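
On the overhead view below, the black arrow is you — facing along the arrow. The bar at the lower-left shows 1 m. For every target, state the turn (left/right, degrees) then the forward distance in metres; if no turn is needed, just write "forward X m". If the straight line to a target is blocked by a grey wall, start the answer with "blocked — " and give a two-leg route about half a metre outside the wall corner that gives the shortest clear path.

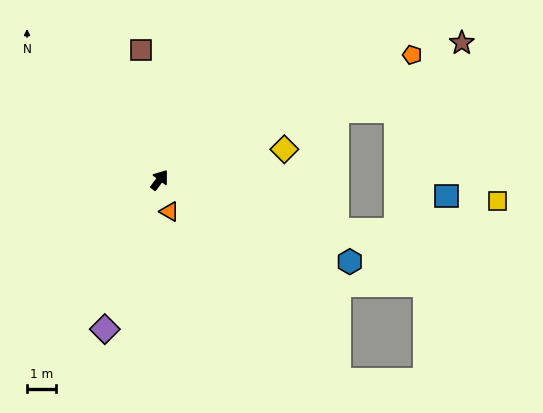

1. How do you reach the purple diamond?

turn right 163°, forward 5.5 m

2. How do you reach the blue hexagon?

turn right 77°, forward 7.1 m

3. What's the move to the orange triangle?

turn right 126°, forward 1.1 m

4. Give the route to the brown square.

turn left 45°, forward 4.5 m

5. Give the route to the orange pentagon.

turn right 27°, forward 9.7 m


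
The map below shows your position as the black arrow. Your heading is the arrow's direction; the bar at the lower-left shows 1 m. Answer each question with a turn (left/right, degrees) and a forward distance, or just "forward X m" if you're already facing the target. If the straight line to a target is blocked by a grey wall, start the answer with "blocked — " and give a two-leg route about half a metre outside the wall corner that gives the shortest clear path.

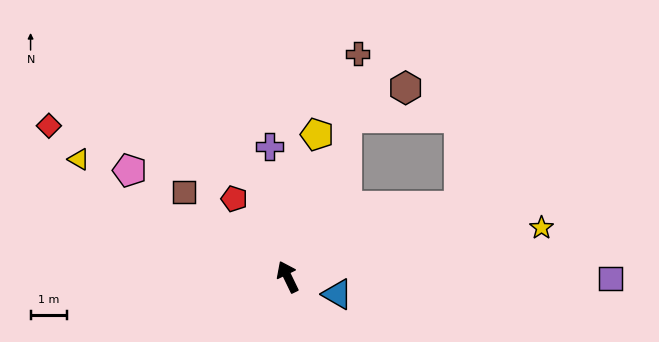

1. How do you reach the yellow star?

turn right 105°, forward 7.1 m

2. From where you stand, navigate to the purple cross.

turn right 18°, forward 3.6 m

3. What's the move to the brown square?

turn left 25°, forward 3.7 m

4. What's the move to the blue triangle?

turn right 135°, forward 1.5 m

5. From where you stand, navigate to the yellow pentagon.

turn right 38°, forward 4.0 m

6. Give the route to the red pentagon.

turn left 9°, forward 2.6 m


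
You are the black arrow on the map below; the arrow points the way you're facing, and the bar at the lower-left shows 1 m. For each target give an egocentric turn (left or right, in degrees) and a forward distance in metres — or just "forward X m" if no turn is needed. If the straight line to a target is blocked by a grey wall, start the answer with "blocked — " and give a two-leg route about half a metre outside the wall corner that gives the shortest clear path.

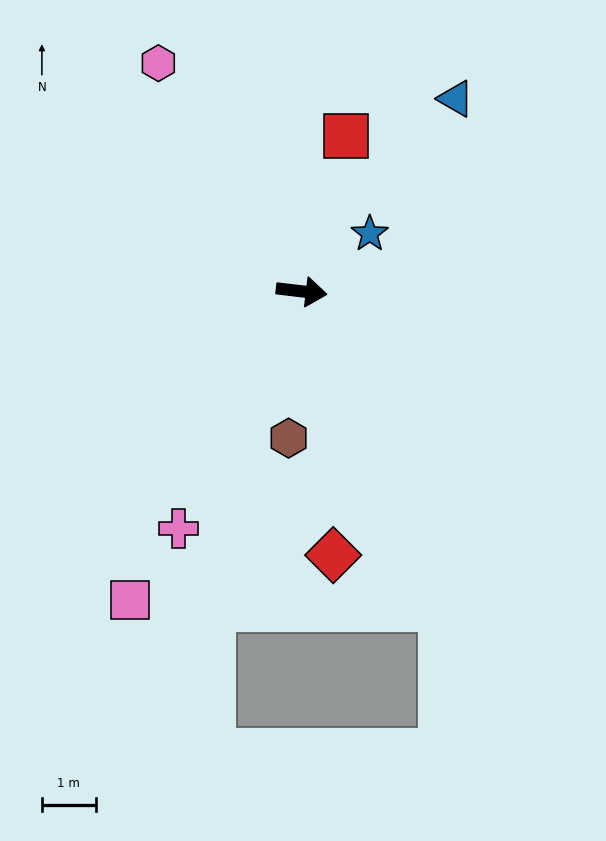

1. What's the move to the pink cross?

turn right 111°, forward 4.9 m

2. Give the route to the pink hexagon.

turn left 129°, forward 5.0 m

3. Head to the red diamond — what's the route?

turn right 76°, forward 4.9 m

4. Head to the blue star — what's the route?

turn left 47°, forward 1.7 m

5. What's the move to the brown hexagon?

turn right 88°, forward 2.7 m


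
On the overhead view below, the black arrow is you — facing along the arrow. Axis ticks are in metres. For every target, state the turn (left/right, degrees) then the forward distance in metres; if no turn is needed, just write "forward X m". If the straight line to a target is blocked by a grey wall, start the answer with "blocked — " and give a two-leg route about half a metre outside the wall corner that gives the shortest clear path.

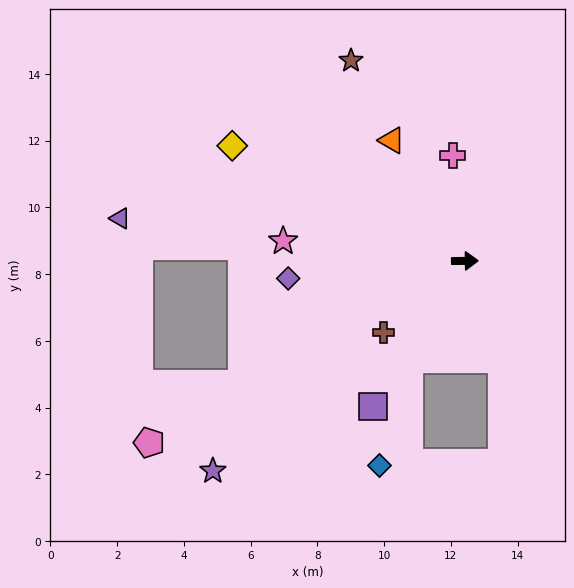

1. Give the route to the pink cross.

turn left 96°, forward 3.2 m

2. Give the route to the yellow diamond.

turn left 153°, forward 7.8 m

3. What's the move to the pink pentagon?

turn right 151°, forward 10.9 m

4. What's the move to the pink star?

turn left 173°, forward 5.5 m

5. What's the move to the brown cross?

turn right 139°, forward 3.2 m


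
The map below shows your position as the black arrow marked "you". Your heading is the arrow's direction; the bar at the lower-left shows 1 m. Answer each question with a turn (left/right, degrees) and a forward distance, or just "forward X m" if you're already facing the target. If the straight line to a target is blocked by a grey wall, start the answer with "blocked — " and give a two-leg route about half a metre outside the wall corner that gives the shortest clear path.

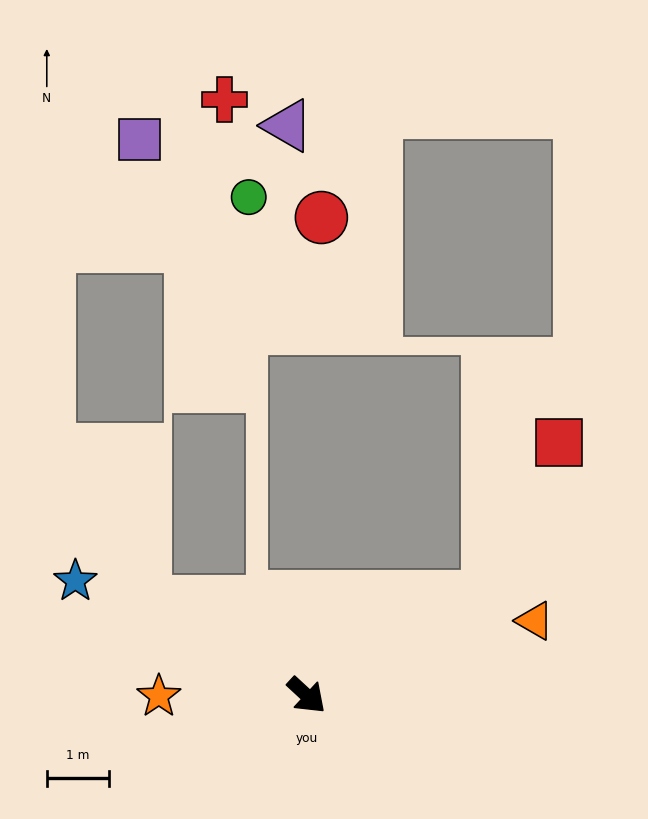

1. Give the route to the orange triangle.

turn left 61°, forward 3.9 m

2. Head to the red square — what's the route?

blocked — turn left 71°, forward 3.3 m, then turn left 37°, forward 2.7 m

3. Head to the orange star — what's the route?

turn right 137°, forward 2.4 m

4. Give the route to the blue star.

turn right 164°, forward 4.2 m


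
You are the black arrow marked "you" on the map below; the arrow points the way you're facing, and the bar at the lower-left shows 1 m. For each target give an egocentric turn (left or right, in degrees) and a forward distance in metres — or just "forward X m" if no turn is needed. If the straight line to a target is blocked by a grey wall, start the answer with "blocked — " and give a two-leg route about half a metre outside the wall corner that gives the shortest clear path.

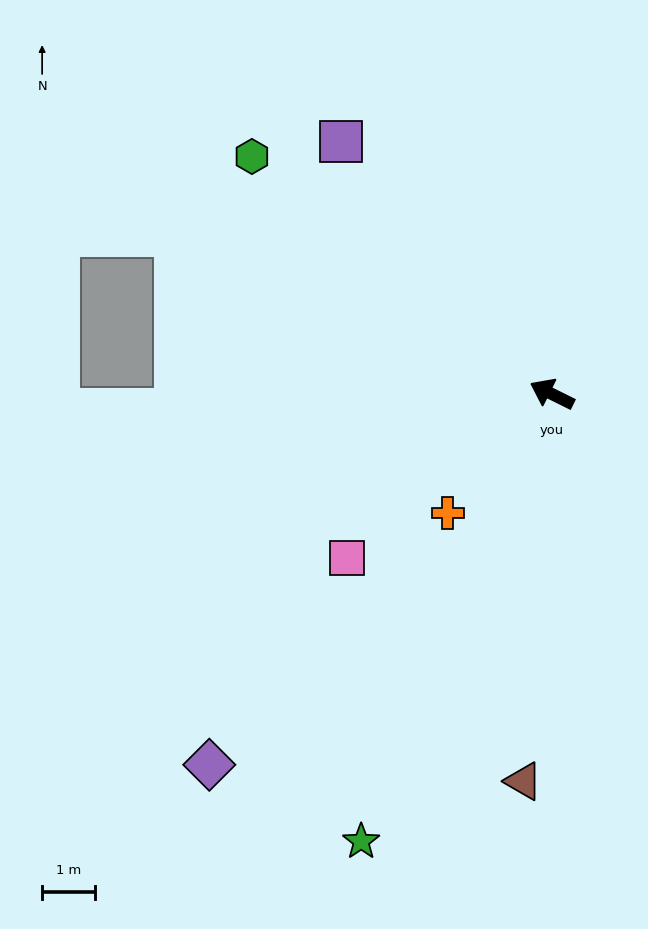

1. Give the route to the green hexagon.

turn right 12°, forward 7.2 m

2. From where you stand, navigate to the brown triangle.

turn left 112°, forward 7.3 m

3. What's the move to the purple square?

turn right 24°, forward 6.2 m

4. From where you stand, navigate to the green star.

turn left 93°, forward 9.2 m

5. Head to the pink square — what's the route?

turn left 65°, forward 5.0 m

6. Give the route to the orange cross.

turn left 75°, forward 3.0 m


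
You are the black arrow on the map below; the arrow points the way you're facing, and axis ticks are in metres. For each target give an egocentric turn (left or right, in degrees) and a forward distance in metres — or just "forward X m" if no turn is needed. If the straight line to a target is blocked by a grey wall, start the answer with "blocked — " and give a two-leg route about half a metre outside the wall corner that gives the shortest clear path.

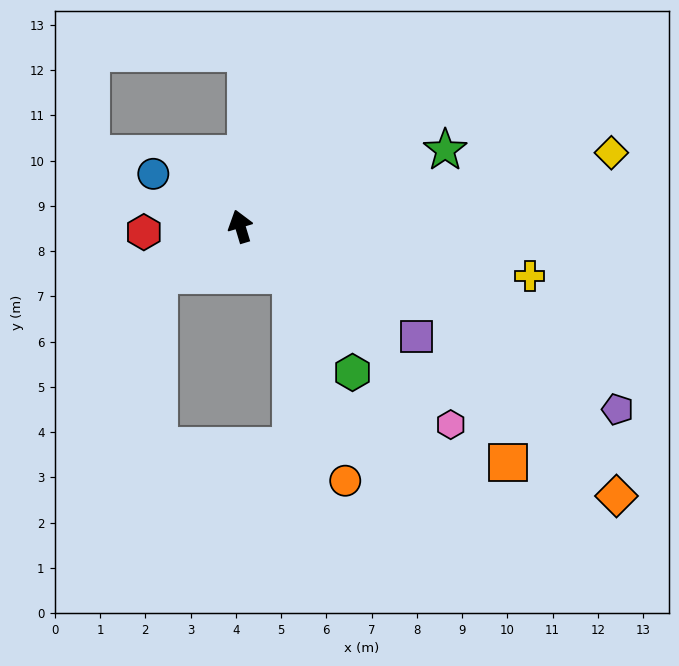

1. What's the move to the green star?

turn right 86°, forward 4.8 m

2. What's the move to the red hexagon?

turn left 77°, forward 2.1 m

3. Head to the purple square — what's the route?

turn right 139°, forward 4.6 m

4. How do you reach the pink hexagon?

turn right 150°, forward 6.4 m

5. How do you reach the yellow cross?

turn right 116°, forward 6.5 m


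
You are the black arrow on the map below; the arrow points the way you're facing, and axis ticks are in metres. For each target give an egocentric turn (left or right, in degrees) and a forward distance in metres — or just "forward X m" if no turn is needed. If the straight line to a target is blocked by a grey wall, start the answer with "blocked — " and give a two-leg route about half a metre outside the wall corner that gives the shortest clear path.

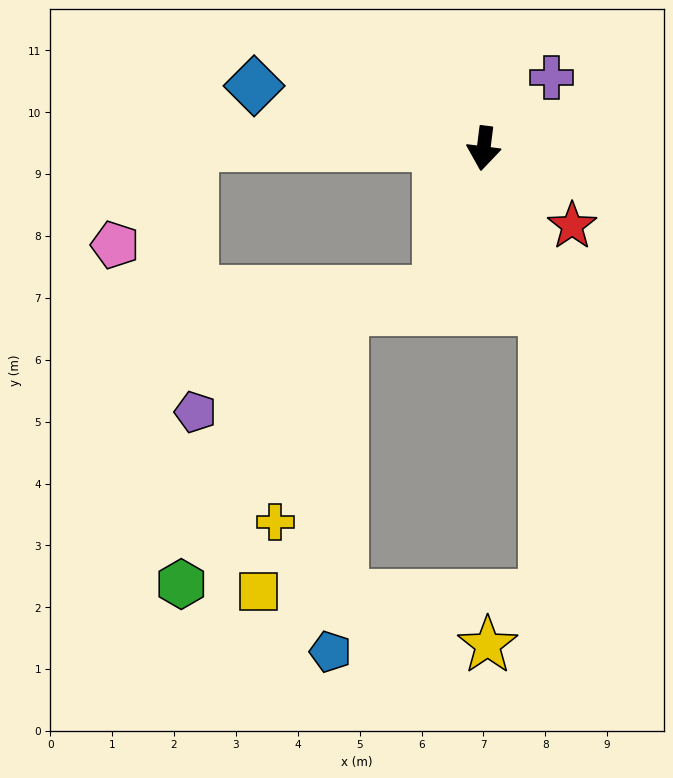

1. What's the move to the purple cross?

turn left 143°, forward 1.6 m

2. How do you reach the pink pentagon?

blocked — turn right 83°, forward 4.7 m, then turn left 53°, forward 2.0 m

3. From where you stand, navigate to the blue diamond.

turn right 98°, forward 3.8 m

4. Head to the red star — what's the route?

turn left 56°, forward 1.9 m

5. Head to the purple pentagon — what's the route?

blocked — turn right 83°, forward 4.7 m, then turn left 91°, forward 4.3 m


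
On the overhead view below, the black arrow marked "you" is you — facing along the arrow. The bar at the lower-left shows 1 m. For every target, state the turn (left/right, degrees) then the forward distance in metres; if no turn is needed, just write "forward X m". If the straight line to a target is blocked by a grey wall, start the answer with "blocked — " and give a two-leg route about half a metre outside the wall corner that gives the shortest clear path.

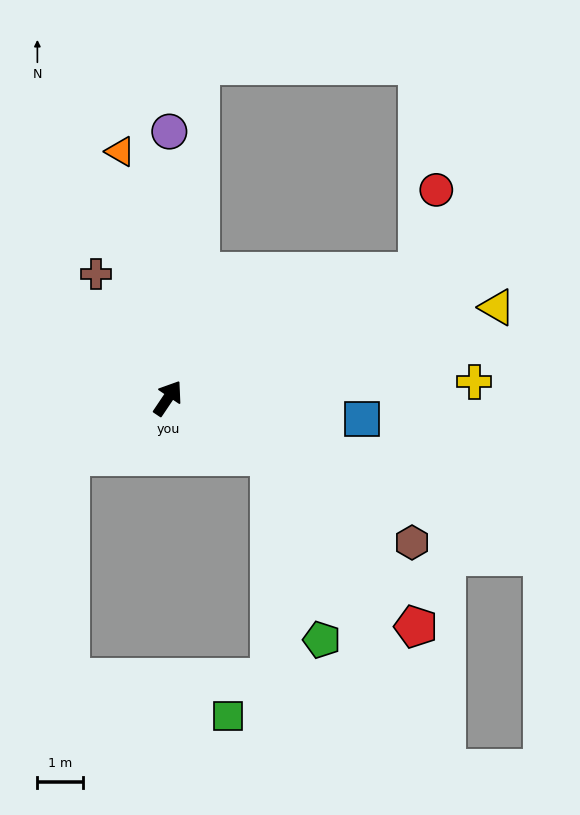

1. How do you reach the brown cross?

turn left 64°, forward 3.2 m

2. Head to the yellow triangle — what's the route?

turn right 41°, forward 7.5 m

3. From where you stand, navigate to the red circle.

blocked — turn right 29°, forward 6.2 m, then turn left 50°, forward 1.8 m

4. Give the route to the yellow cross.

turn right 53°, forward 6.8 m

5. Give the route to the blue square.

turn right 62°, forward 4.3 m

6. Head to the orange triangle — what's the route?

turn left 45°, forward 5.5 m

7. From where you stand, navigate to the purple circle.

turn left 34°, forward 5.9 m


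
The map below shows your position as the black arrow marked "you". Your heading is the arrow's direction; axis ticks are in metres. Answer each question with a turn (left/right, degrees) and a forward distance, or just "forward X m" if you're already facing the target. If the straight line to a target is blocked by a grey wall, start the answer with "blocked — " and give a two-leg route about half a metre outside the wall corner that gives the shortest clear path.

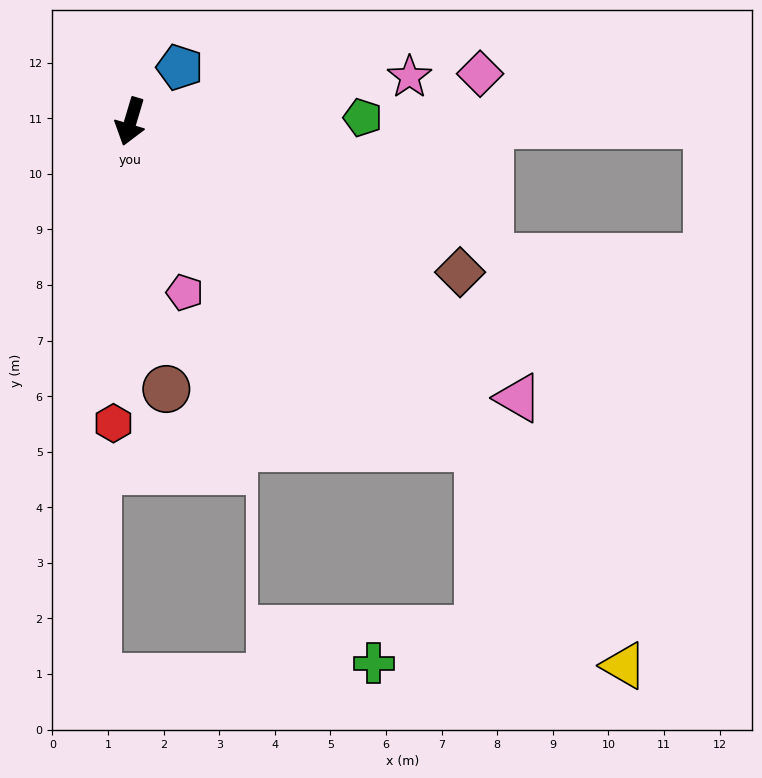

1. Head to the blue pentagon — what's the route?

turn left 154°, forward 1.3 m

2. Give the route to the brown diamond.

turn left 82°, forward 6.5 m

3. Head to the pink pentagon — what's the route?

turn left 34°, forward 3.2 m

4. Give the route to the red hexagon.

turn left 13°, forward 5.4 m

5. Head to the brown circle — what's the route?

turn left 24°, forward 4.9 m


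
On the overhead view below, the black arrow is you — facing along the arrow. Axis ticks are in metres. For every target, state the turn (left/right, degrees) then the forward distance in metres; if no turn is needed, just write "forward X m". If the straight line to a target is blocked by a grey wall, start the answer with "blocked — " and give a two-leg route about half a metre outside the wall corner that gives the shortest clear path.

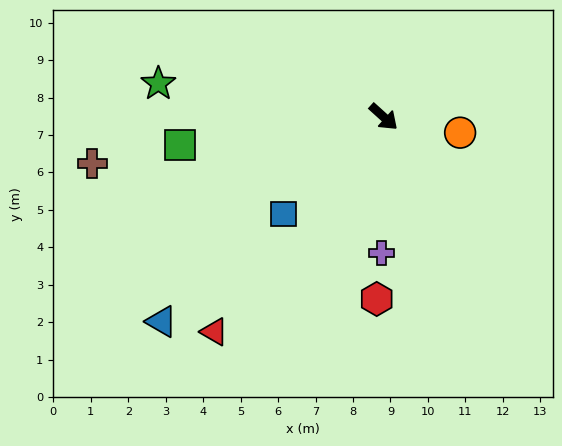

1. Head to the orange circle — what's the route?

turn left 30°, forward 2.1 m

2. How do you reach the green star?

turn right 146°, forward 6.1 m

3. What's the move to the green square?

turn right 130°, forward 5.5 m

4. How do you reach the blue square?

turn right 94°, forward 3.7 m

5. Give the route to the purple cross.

turn right 49°, forward 3.6 m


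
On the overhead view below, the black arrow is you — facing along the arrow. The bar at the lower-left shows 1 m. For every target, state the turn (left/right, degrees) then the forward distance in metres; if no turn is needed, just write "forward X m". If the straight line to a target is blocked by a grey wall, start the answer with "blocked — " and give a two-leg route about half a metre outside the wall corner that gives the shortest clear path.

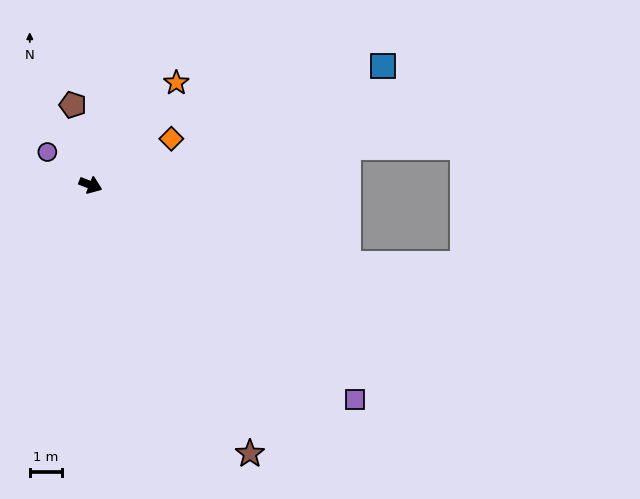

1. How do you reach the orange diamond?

turn left 51°, forward 2.9 m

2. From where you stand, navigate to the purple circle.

turn left 164°, forward 1.7 m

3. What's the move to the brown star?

turn right 38°, forward 9.8 m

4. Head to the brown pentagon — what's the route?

turn left 124°, forward 2.6 m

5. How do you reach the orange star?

turn left 71°, forward 4.2 m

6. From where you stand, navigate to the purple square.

turn right 18°, forward 10.6 m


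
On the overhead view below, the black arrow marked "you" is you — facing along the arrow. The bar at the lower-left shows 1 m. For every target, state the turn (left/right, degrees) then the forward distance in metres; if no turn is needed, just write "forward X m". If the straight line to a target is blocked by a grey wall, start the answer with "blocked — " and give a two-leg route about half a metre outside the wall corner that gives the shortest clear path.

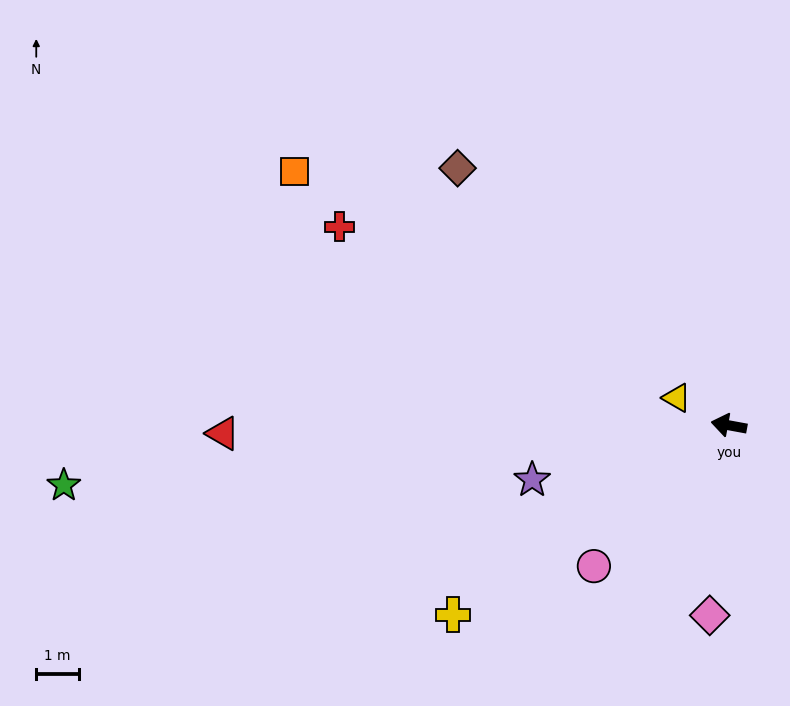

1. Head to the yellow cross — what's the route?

turn left 45°, forward 7.9 m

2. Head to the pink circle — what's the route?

turn left 57°, forward 4.6 m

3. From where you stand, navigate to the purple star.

turn left 26°, forward 4.8 m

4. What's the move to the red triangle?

turn left 11°, forward 12.0 m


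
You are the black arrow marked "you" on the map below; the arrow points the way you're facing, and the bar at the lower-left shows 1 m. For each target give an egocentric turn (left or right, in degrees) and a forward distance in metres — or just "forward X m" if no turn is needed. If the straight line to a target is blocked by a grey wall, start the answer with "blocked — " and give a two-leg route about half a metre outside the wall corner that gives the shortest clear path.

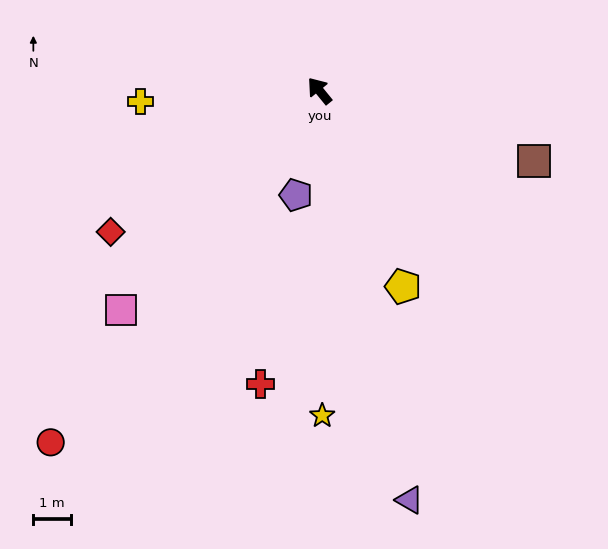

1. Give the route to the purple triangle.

turn left 153°, forward 11.1 m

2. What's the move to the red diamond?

turn left 85°, forward 6.7 m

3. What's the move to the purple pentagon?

turn left 128°, forward 2.8 m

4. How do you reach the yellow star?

turn left 141°, forward 8.6 m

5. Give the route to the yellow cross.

turn left 54°, forward 4.7 m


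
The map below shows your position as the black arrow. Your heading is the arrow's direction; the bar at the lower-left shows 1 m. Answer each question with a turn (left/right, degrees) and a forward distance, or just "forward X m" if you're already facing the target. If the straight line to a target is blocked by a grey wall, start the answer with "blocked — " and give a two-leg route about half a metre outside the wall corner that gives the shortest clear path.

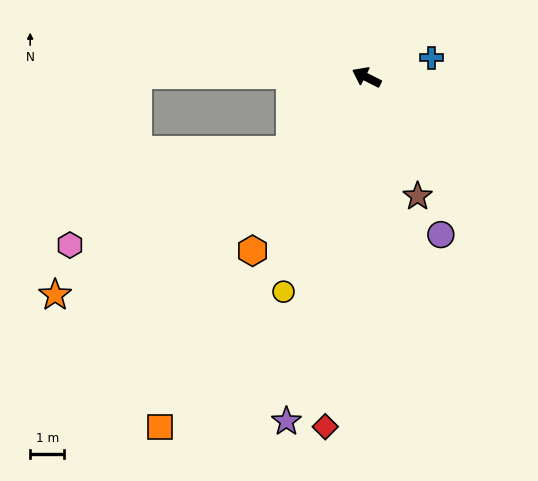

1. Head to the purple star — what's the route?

turn left 104°, forward 10.3 m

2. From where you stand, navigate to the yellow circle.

turn left 96°, forward 6.7 m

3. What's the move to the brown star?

turn left 140°, forward 3.8 m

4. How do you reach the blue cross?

turn right 136°, forward 2.0 m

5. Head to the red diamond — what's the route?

turn left 110°, forward 10.3 m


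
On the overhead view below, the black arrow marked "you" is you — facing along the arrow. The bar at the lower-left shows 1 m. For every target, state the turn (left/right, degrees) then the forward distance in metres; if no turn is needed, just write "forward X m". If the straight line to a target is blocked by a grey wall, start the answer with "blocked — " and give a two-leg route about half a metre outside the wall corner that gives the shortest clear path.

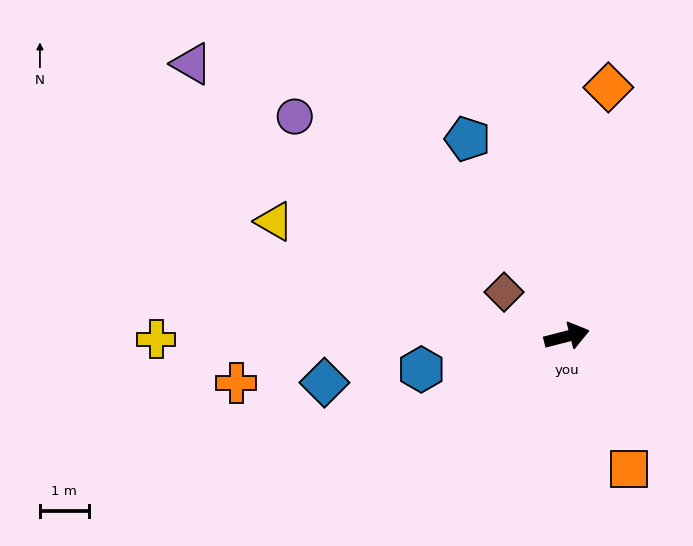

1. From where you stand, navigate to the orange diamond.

turn left 66°, forward 5.2 m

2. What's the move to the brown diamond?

turn left 130°, forward 1.6 m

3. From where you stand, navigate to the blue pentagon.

turn left 102°, forward 4.5 m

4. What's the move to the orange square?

turn right 79°, forward 3.0 m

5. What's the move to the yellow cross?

turn left 166°, forward 8.4 m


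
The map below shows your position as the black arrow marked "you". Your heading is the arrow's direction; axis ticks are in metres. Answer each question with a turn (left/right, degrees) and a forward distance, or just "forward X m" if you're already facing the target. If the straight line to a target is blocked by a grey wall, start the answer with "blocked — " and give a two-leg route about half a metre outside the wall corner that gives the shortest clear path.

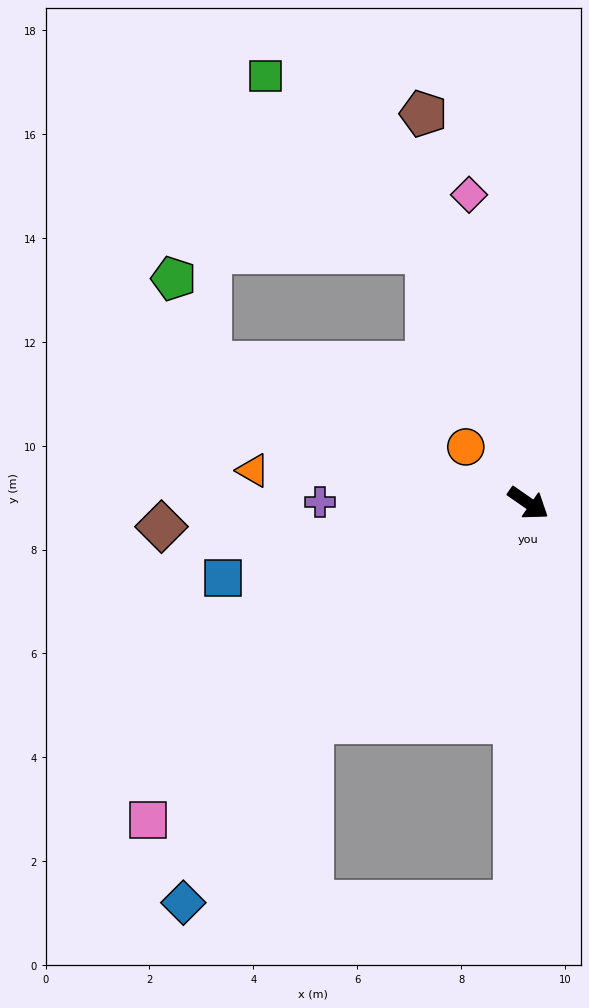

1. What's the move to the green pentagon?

blocked — turn right 169°, forward 6.7 m, then turn right 43°, forward 1.8 m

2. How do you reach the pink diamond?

turn left 136°, forward 6.0 m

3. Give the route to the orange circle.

turn left 173°, forward 1.6 m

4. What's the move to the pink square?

turn right 105°, forward 9.5 m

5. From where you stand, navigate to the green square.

blocked — turn left 147°, forward 5.2 m, then turn left 20°, forward 4.6 m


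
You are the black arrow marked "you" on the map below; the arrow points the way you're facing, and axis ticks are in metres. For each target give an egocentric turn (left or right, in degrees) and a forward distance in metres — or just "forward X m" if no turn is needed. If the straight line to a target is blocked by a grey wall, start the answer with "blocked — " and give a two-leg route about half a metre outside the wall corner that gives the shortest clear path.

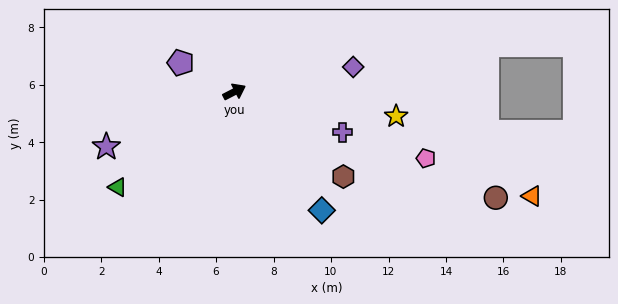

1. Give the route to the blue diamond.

turn right 81°, forward 5.1 m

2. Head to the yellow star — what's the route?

turn right 36°, forward 5.7 m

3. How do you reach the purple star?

turn left 176°, forward 4.9 m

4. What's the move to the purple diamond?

turn right 15°, forward 4.2 m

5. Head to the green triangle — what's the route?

turn right 168°, forward 5.2 m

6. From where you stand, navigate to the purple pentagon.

turn left 124°, forward 2.1 m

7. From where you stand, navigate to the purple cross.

turn right 48°, forward 4.0 m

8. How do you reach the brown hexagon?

turn right 65°, forward 4.8 m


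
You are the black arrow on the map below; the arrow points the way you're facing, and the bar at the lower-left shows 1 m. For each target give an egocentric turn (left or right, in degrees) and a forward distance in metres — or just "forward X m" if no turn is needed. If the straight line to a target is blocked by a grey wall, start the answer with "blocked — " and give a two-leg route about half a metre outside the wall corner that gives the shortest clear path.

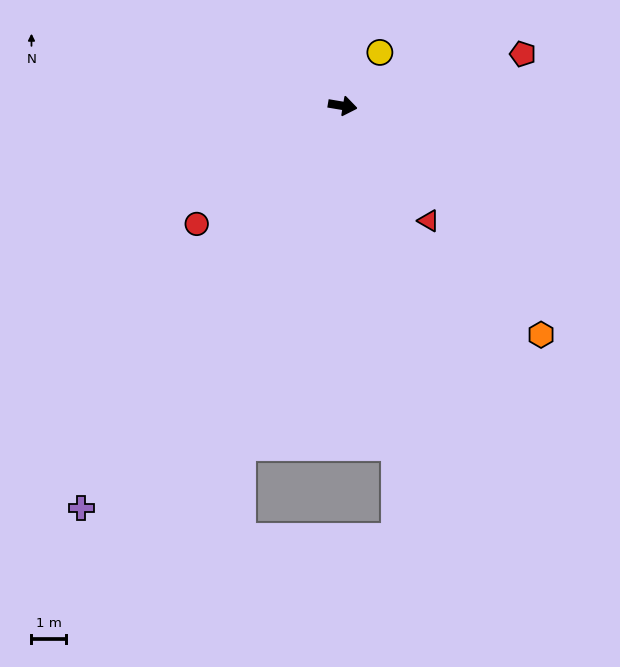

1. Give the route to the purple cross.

turn right 113°, forward 13.8 m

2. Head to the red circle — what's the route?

turn right 131°, forward 5.4 m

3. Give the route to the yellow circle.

turn left 65°, forward 1.9 m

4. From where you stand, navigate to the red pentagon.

turn left 26°, forward 5.4 m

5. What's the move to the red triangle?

turn right 44°, forward 4.1 m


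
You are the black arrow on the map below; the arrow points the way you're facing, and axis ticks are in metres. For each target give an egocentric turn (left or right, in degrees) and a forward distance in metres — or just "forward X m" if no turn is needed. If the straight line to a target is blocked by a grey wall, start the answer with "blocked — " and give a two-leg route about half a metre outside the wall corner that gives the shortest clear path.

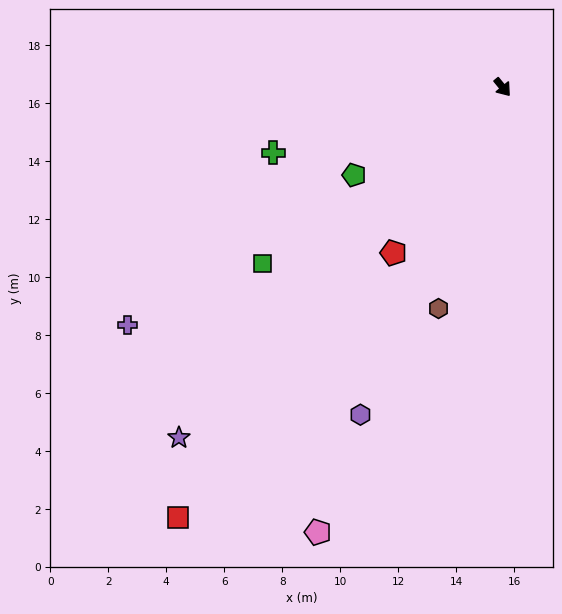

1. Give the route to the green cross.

turn right 113°, forward 8.2 m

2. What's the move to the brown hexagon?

turn right 55°, forward 7.9 m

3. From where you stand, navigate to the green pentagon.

turn right 99°, forward 6.0 m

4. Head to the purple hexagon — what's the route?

turn right 63°, forward 12.3 m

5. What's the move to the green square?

turn right 93°, forward 10.3 m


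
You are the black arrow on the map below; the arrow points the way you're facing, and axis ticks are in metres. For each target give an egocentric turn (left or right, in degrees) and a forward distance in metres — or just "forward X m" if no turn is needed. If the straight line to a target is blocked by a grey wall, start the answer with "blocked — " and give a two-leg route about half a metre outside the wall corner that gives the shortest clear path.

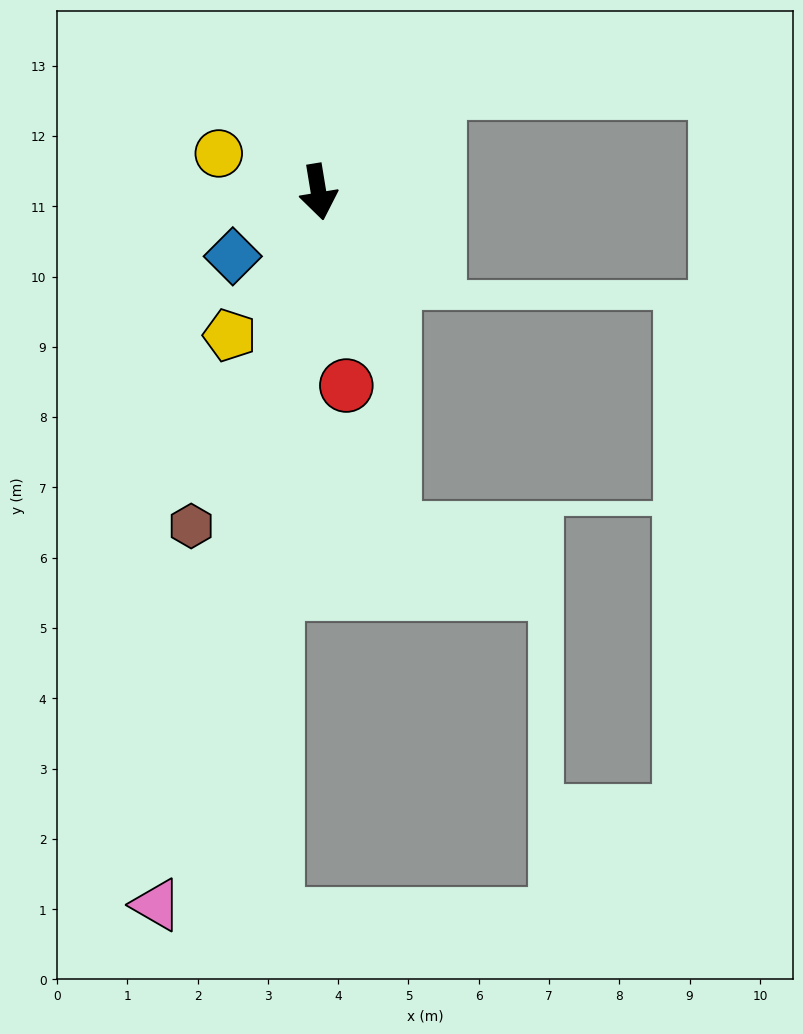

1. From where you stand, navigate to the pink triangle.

turn right 22°, forward 10.4 m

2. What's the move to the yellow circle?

turn right 120°, forward 1.5 m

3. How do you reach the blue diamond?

turn right 62°, forward 1.5 m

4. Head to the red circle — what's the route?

forward 2.8 m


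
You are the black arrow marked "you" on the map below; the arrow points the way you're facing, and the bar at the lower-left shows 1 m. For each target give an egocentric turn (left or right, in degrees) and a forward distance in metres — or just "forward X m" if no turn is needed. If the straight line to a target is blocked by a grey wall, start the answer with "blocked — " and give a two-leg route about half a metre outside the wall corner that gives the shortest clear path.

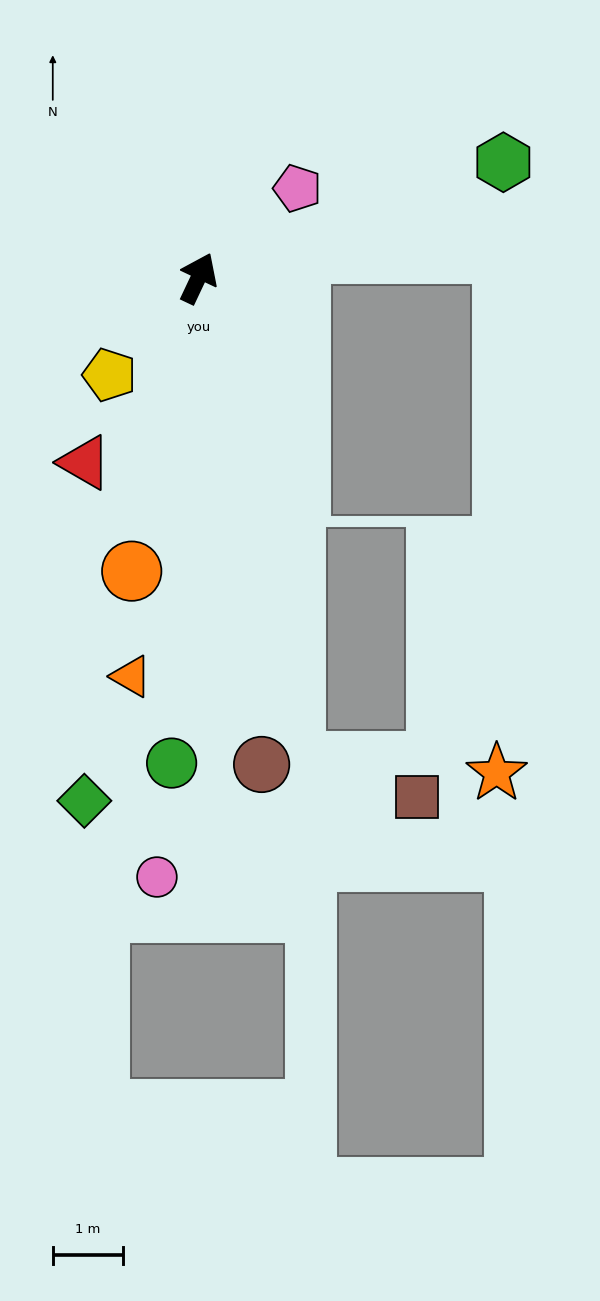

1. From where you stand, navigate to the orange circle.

turn right 168°, forward 4.3 m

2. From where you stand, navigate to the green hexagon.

turn right 44°, forward 4.6 m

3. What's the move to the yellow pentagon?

turn left 163°, forward 1.9 m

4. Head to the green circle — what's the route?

turn right 158°, forward 6.9 m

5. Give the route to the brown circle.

turn right 147°, forward 7.0 m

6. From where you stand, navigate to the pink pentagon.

turn right 23°, forward 1.9 m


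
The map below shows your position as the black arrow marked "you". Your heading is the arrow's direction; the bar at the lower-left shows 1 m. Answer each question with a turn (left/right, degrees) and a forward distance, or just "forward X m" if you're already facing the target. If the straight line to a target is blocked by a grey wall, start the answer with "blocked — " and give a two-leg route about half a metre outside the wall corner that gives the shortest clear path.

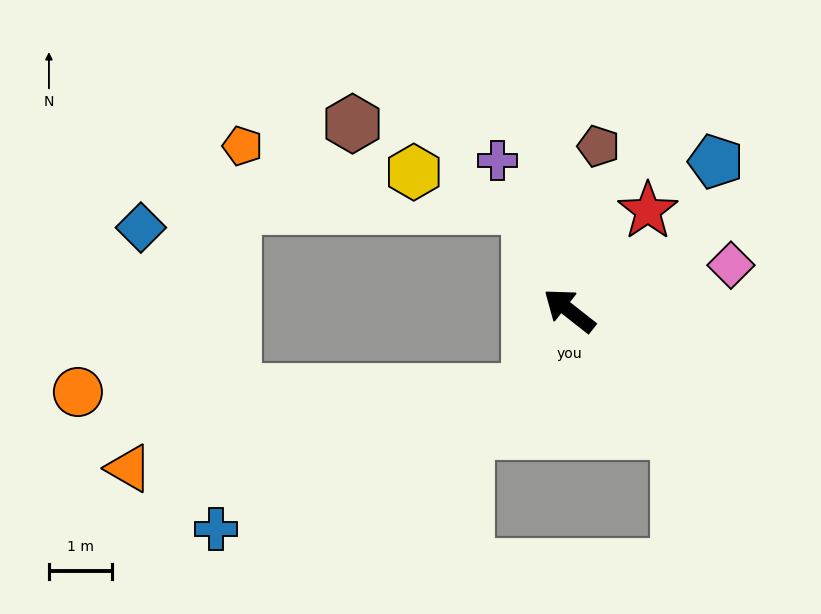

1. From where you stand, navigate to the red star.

turn right 90°, forward 2.0 m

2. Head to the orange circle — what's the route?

blocked — turn left 101°, forward 1.4 m, then turn right 63°, forward 7.2 m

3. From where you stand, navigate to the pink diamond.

turn right 126°, forward 2.7 m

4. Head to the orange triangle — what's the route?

blocked — turn left 101°, forward 1.4 m, then turn right 52°, forward 6.5 m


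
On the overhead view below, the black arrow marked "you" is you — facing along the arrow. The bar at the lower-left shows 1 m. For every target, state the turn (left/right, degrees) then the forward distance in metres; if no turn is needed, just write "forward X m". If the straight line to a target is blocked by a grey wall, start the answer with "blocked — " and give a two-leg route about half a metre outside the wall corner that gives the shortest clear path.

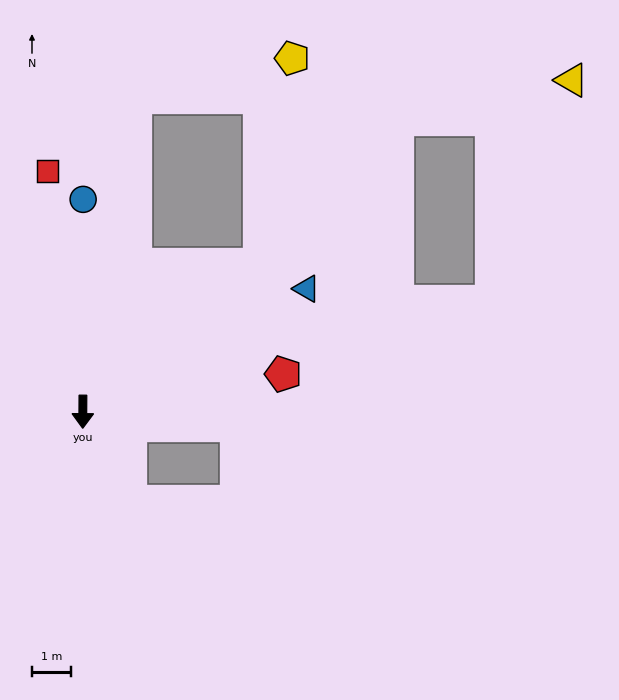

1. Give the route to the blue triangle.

turn left 119°, forward 6.6 m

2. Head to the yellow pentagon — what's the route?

blocked — turn left 130°, forward 6.0 m, then turn left 41°, forward 5.4 m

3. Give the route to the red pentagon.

turn left 101°, forward 5.3 m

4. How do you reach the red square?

turn right 171°, forward 6.3 m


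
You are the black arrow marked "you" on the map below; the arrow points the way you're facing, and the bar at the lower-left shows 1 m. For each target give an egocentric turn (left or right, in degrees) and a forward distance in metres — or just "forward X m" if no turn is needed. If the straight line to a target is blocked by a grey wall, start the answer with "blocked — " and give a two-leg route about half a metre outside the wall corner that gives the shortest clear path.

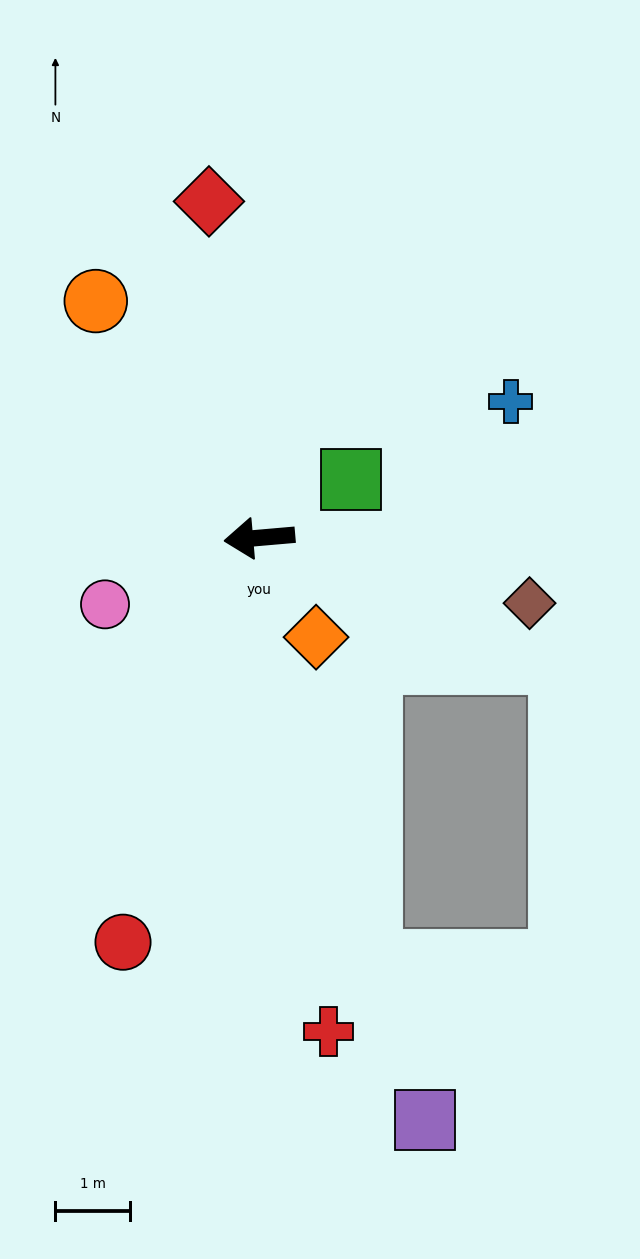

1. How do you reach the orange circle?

turn right 60°, forward 3.9 m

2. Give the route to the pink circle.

turn left 18°, forward 2.3 m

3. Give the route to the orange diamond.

turn left 115°, forward 1.5 m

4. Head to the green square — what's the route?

turn right 152°, forward 1.5 m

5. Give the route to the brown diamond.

turn left 161°, forward 3.7 m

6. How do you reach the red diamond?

turn right 86°, forward 4.6 m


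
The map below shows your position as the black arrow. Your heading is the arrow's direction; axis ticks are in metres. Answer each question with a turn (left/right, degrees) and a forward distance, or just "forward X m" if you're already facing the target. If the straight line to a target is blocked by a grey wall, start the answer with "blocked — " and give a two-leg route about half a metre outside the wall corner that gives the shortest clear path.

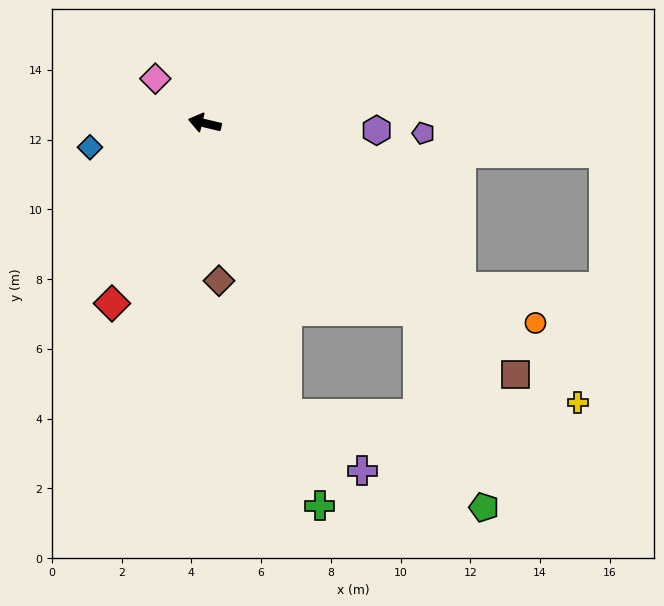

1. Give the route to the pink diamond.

turn right 29°, forward 1.9 m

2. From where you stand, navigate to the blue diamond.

turn left 25°, forward 3.4 m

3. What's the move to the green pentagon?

blocked — turn left 152°, forward 8.1 m, then turn right 30°, forward 5.9 m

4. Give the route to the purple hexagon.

turn right 169°, forward 4.9 m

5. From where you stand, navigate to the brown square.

turn left 154°, forward 11.5 m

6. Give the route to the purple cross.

blocked — turn left 119°, forward 8.7 m, then turn left 37°, forward 2.7 m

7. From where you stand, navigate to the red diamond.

turn left 76°, forward 5.8 m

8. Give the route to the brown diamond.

turn left 109°, forward 4.5 m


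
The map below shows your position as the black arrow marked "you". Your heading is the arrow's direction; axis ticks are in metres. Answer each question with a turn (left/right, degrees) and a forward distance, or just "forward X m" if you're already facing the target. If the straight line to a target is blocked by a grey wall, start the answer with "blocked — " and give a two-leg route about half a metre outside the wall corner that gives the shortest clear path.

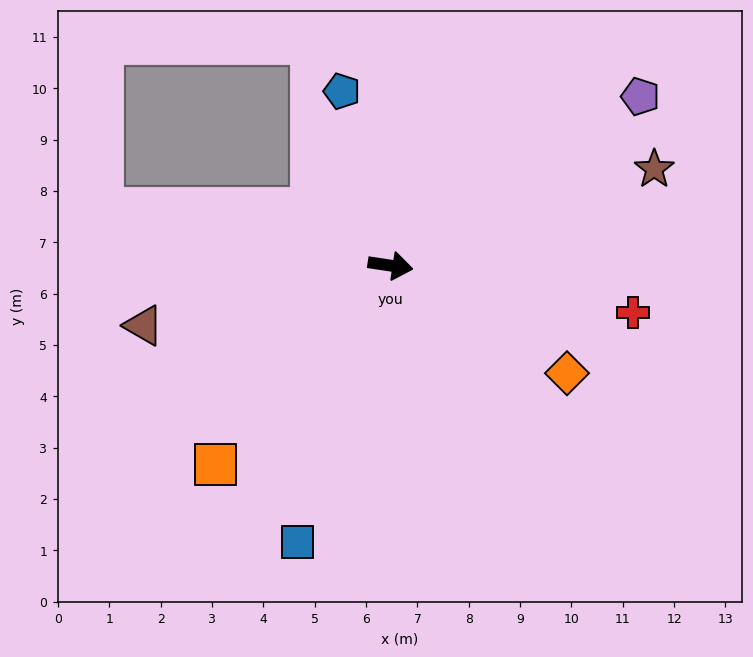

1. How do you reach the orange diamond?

turn right 23°, forward 4.0 m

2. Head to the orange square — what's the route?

turn right 123°, forward 5.2 m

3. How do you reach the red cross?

turn right 2°, forward 4.8 m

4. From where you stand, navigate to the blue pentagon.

turn left 114°, forward 3.5 m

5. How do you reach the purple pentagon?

turn left 43°, forward 5.9 m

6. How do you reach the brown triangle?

turn right 158°, forward 4.9 m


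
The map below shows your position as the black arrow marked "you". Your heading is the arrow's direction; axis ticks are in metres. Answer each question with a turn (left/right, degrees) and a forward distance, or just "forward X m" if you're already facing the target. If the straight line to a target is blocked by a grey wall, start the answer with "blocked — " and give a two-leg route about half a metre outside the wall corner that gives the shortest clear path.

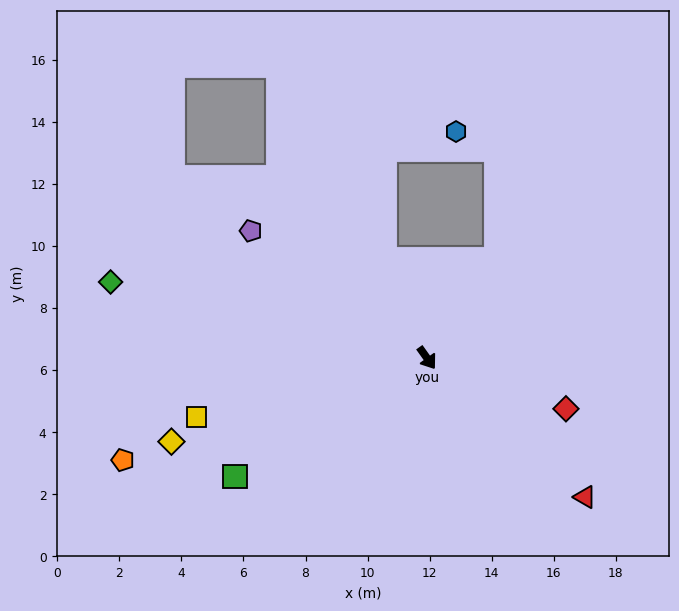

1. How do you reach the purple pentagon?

turn right 161°, forward 7.0 m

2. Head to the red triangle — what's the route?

turn left 13°, forward 6.8 m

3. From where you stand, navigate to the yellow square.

turn right 111°, forward 7.7 m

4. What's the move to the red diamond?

turn left 34°, forward 4.8 m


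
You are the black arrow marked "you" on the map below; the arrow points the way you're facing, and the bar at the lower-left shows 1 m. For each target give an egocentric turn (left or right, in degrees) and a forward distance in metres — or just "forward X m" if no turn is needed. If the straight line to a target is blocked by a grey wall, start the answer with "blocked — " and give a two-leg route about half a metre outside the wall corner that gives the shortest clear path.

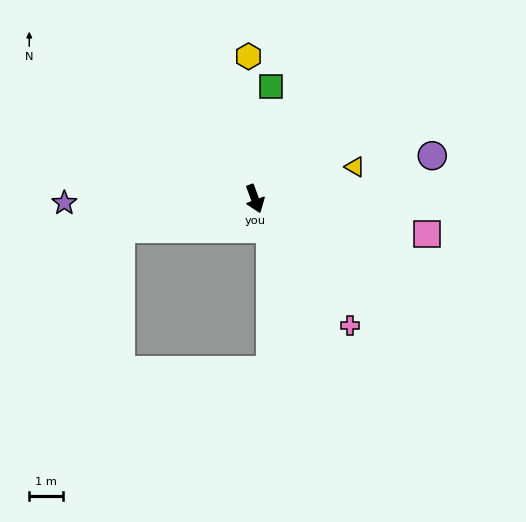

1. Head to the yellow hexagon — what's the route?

turn left 162°, forward 4.2 m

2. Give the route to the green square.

turn left 151°, forward 3.4 m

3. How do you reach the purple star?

turn right 109°, forward 5.7 m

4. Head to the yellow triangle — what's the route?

turn left 87°, forward 3.1 m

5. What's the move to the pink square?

turn left 58°, forward 5.2 m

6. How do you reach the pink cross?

turn left 17°, forward 4.7 m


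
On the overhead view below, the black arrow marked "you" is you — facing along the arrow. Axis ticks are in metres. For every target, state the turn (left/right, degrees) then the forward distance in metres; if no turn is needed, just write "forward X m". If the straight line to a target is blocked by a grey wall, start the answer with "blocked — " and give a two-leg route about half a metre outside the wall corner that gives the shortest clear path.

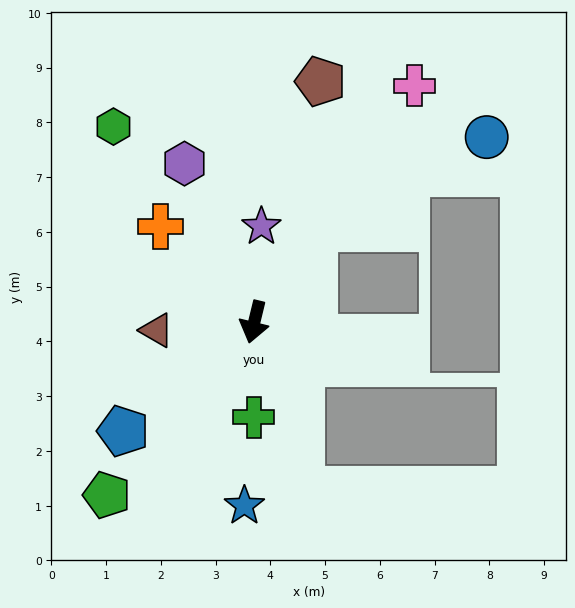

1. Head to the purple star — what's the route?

turn right 171°, forward 1.8 m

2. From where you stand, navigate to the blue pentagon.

turn right 37°, forward 3.1 m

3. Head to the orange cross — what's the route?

turn right 122°, forward 2.4 m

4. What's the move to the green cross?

turn left 13°, forward 1.7 m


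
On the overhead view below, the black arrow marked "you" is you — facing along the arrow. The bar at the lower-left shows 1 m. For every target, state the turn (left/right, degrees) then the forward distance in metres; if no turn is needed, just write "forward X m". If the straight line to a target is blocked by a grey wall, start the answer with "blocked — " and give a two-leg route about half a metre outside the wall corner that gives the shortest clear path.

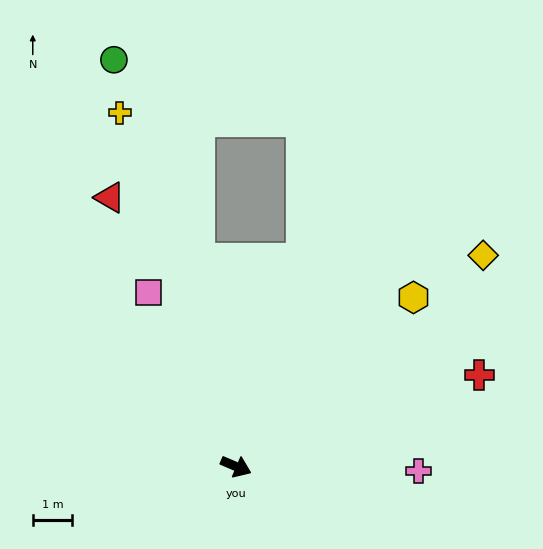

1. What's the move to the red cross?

turn left 44°, forward 6.6 m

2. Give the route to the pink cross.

turn left 22°, forward 4.6 m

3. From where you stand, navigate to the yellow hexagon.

turn left 67°, forward 6.2 m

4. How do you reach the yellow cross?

turn left 131°, forward 9.4 m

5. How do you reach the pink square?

turn left 140°, forward 4.9 m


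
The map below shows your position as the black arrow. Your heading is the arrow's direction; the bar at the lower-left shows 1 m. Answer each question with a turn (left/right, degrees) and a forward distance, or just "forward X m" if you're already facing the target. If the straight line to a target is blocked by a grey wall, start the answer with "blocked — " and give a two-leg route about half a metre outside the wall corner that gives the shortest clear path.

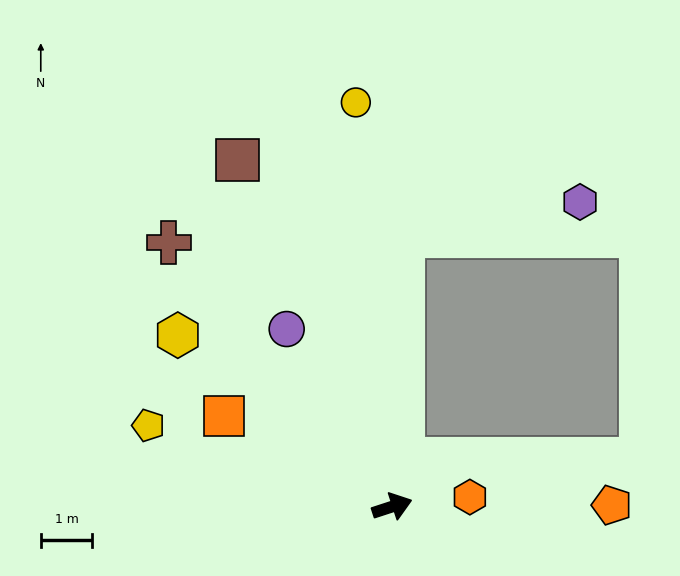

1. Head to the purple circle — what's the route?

turn left 103°, forward 4.0 m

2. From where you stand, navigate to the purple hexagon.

blocked — turn left 70°, forward 5.3 m, then turn right 77°, forward 3.5 m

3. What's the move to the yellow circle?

turn left 77°, forward 7.9 m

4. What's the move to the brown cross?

turn left 112°, forward 6.7 m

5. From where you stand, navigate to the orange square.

turn left 134°, forward 3.7 m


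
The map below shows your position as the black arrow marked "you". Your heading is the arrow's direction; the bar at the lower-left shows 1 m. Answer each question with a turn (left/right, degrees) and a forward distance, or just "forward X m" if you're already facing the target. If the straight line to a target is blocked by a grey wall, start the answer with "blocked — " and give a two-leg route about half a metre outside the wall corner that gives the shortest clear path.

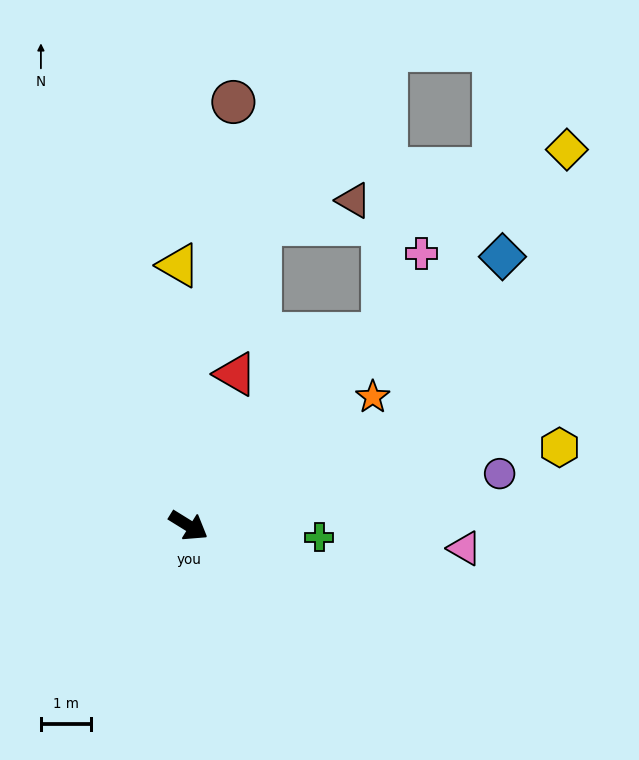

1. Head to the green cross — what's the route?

turn left 27°, forward 2.6 m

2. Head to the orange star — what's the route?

turn left 67°, forward 4.5 m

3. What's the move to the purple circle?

turn left 41°, forward 6.3 m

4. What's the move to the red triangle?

turn left 105°, forward 3.2 m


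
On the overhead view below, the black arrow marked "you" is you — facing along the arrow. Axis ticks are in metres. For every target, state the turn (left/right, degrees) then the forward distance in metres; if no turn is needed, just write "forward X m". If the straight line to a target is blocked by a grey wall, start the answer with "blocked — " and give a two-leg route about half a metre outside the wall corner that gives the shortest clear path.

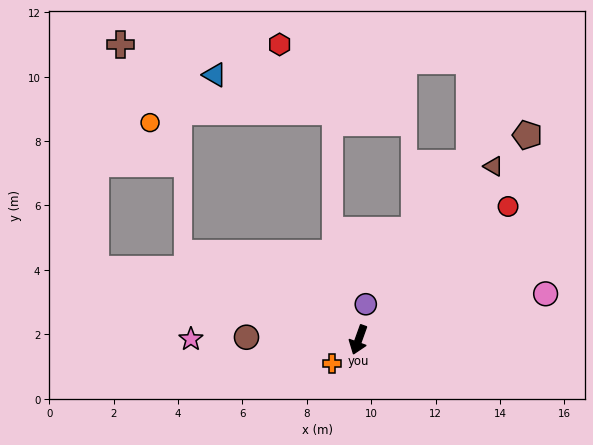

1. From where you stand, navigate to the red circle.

turn left 151°, forward 6.2 m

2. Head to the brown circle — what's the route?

turn right 72°, forward 3.5 m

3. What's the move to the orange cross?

turn right 28°, forward 1.1 m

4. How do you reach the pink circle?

turn left 124°, forward 6.0 m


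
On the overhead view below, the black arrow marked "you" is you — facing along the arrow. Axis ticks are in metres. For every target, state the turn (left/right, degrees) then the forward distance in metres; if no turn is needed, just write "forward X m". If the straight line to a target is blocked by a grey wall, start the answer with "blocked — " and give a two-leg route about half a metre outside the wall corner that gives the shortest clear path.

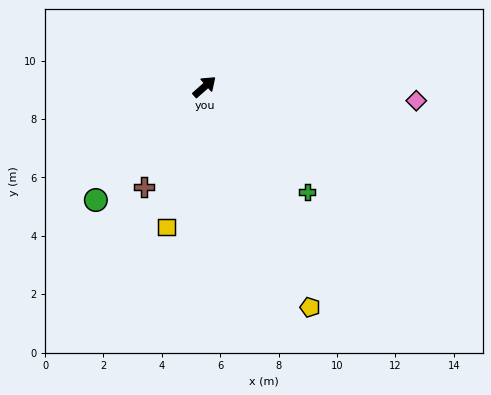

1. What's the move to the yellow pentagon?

turn right 106°, forward 8.4 m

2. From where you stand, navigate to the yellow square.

turn right 147°, forward 5.0 m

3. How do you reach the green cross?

turn right 87°, forward 5.0 m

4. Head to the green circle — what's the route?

turn right 175°, forward 5.4 m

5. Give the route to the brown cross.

turn right 163°, forward 4.0 m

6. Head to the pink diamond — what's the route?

turn right 45°, forward 7.3 m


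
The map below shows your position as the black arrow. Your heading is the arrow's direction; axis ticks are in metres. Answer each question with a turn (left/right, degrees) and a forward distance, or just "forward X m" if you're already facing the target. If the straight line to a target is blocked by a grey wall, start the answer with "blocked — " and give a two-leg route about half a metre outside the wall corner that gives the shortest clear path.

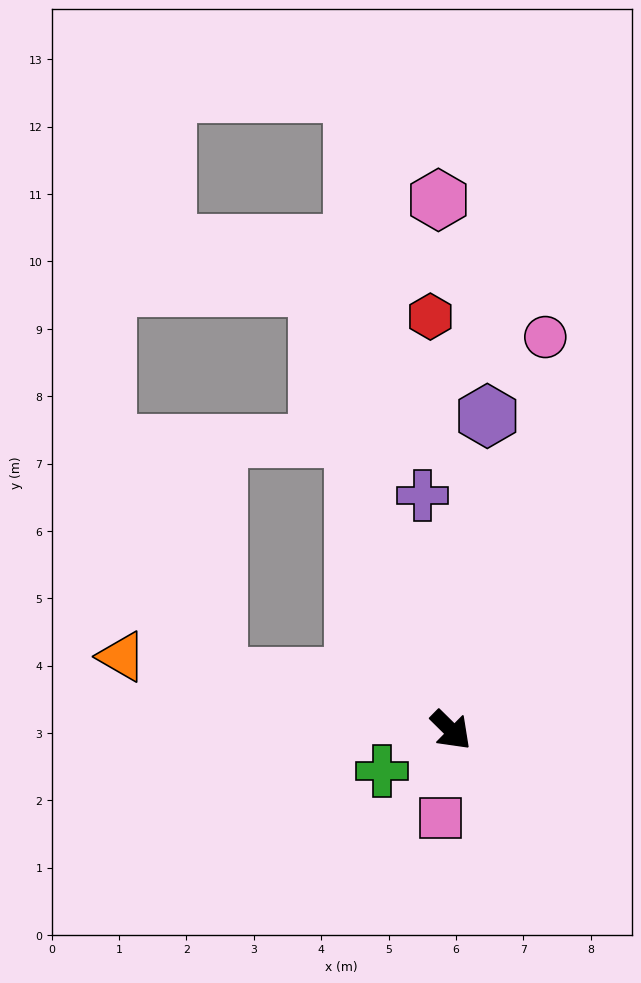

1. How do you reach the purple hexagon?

turn left 128°, forward 4.7 m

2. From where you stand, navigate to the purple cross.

turn left 141°, forward 3.5 m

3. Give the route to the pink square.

turn right 52°, forward 1.3 m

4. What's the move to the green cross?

turn right 105°, forward 1.2 m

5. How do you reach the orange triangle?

turn right 148°, forward 5.0 m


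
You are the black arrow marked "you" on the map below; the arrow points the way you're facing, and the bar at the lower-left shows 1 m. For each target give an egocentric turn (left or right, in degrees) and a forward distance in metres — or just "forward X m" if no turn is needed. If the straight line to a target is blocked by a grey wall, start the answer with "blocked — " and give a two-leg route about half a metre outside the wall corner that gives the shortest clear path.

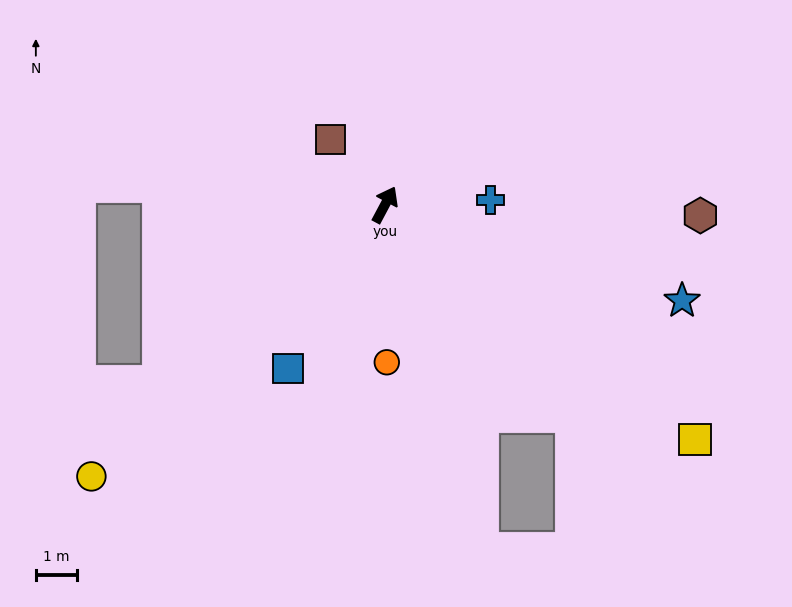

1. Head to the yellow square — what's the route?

turn right 99°, forward 9.4 m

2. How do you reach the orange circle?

turn right 151°, forward 3.8 m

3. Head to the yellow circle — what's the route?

turn left 161°, forward 9.7 m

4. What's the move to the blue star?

turn right 80°, forward 7.6 m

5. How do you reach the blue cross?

turn right 59°, forward 2.6 m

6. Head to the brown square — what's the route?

turn left 68°, forward 2.1 m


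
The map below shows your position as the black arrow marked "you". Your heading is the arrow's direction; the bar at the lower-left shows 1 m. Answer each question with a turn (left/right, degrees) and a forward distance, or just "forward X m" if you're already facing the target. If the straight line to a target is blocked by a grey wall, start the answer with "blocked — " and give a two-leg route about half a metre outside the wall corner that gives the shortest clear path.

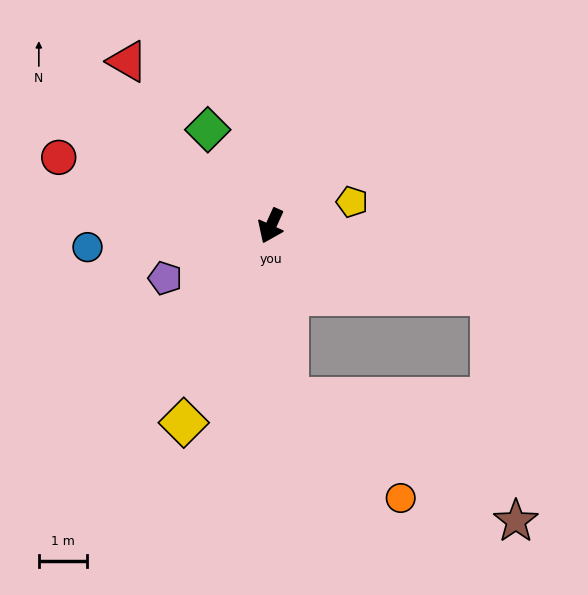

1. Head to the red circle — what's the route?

turn right 84°, forward 4.6 m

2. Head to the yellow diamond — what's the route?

forward 4.5 m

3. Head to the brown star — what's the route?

blocked — turn left 30°, forward 3.6 m, then turn left 56°, forward 5.4 m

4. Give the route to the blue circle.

turn right 59°, forward 3.8 m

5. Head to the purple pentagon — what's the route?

turn right 39°, forward 2.5 m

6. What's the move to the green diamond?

turn right 122°, forward 2.4 m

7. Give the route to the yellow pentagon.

turn left 131°, forward 1.8 m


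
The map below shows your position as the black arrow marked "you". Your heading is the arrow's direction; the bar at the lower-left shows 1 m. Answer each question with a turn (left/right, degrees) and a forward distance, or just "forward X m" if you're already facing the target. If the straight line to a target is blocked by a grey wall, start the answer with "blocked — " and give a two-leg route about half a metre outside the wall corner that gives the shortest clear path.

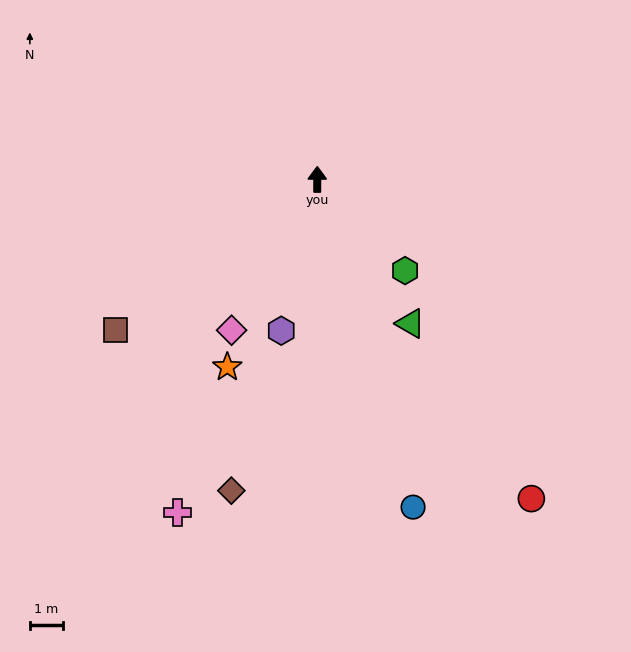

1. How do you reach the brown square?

turn left 127°, forward 7.6 m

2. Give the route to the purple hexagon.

turn left 167°, forward 4.7 m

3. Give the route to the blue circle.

turn right 164°, forward 10.4 m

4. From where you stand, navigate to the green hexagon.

turn right 136°, forward 3.8 m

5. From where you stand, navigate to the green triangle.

turn right 147°, forward 5.2 m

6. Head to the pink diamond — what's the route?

turn left 151°, forward 5.3 m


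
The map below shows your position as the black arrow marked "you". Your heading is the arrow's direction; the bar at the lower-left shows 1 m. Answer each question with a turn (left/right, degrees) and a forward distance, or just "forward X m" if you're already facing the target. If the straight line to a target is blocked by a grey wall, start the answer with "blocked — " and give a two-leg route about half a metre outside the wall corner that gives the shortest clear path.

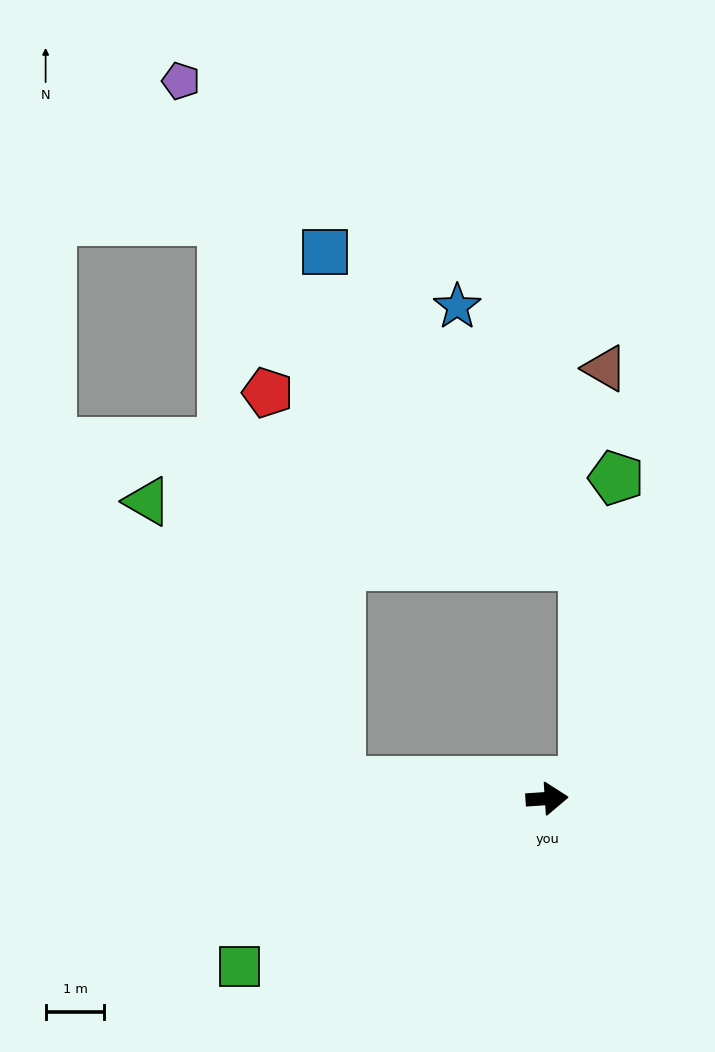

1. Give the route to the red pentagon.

blocked — turn left 172°, forward 3.5 m, then turn right 75°, forward 6.7 m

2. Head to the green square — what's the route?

turn right 155°, forward 6.0 m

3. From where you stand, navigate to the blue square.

blocked — turn left 172°, forward 3.5 m, then turn right 84°, forward 9.0 m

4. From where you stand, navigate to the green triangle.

blocked — turn left 172°, forward 3.5 m, then turn right 51°, forward 5.8 m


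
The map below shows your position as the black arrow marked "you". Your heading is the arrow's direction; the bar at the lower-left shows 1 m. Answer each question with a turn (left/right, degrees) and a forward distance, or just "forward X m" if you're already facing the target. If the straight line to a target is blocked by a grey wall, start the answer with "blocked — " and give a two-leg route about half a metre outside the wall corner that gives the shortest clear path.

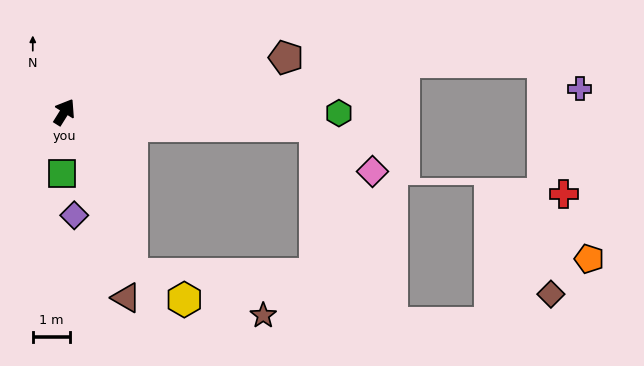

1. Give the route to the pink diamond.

blocked — turn right 61°, forward 6.7 m, then turn right 35°, forward 2.0 m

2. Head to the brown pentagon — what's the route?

turn right 44°, forward 6.1 m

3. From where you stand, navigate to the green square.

turn right 150°, forward 1.6 m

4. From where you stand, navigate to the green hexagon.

turn right 58°, forward 7.3 m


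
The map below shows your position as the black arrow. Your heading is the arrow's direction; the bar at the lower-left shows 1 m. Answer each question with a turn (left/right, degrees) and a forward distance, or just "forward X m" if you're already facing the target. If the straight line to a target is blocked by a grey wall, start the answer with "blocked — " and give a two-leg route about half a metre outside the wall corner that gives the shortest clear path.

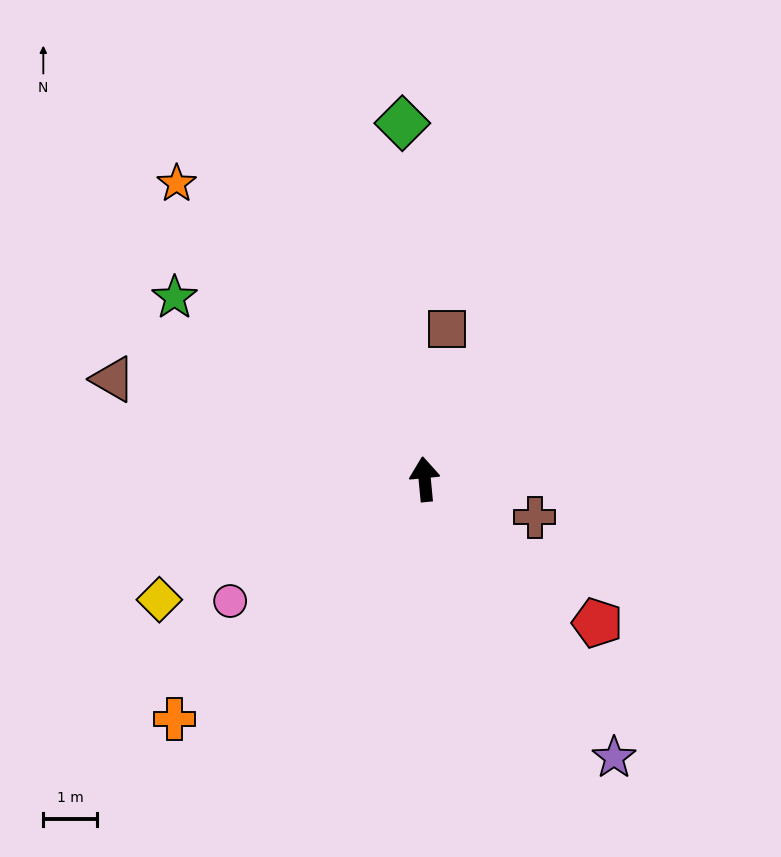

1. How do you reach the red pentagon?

turn right 135°, forward 4.2 m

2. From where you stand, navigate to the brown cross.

turn right 115°, forward 2.2 m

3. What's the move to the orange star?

turn left 35°, forward 7.2 m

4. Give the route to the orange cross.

turn left 128°, forward 6.5 m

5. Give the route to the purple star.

turn right 151°, forward 6.3 m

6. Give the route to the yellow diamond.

turn left 109°, forward 5.4 m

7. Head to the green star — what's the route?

turn left 49°, forward 5.8 m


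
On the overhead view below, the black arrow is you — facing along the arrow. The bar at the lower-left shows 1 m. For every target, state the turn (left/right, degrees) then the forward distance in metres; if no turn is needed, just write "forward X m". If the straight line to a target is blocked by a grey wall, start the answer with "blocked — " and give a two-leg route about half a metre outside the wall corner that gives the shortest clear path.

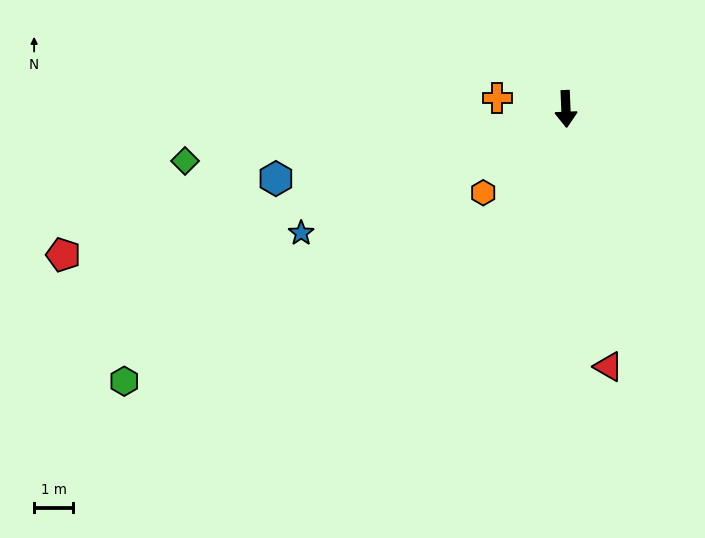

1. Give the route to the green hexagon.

turn right 61°, forward 13.4 m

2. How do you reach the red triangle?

turn left 7°, forward 6.7 m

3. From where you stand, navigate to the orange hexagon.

turn right 47°, forward 3.0 m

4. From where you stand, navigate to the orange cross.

turn right 101°, forward 1.8 m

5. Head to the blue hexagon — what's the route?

turn right 79°, forward 7.7 m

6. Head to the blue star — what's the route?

turn right 67°, forward 7.5 m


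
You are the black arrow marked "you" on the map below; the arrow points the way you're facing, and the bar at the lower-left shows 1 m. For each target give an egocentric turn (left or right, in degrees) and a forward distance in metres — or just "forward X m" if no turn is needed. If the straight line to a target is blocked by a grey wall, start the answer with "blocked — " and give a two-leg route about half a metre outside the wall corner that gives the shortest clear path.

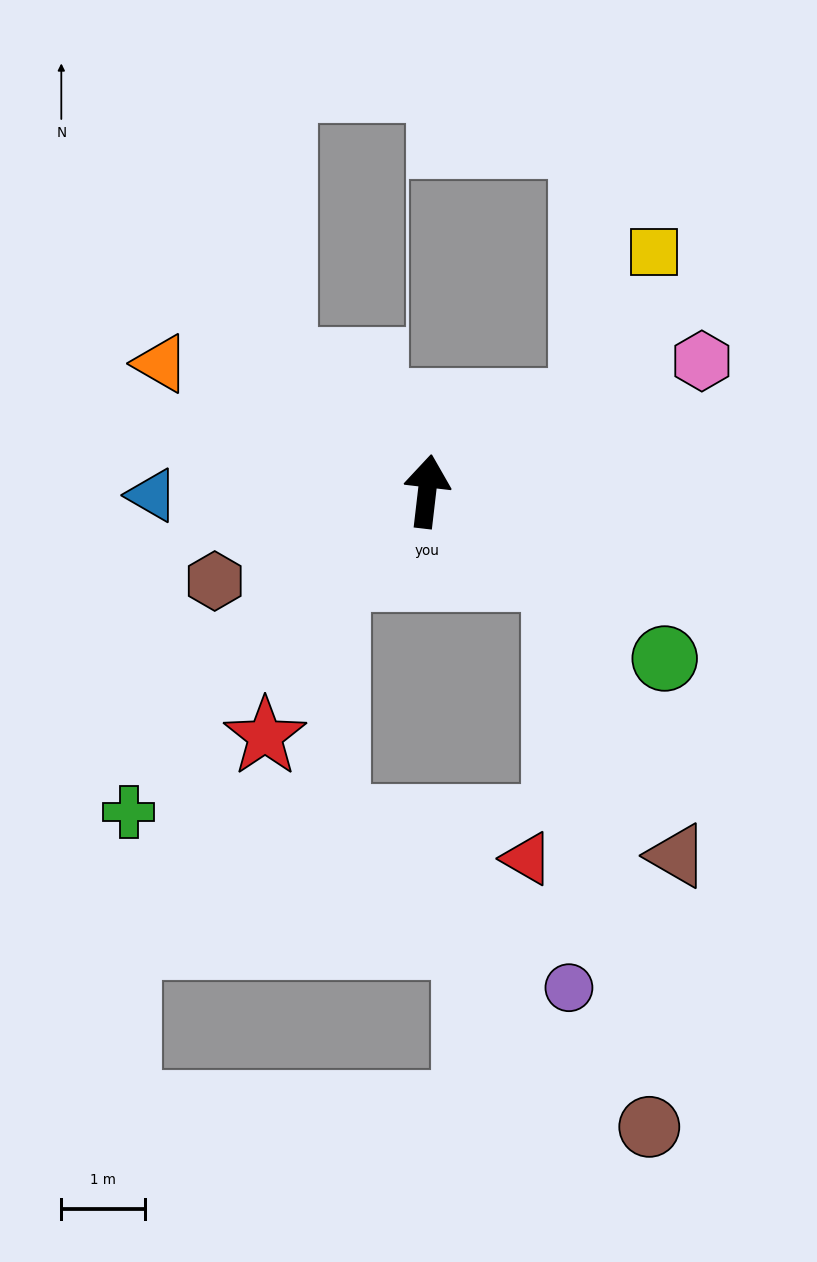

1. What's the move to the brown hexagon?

turn left 120°, forward 2.7 m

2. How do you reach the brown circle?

blocked — turn right 116°, forward 1.8 m, then turn right 48°, forward 6.7 m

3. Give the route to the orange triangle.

turn left 71°, forward 3.5 m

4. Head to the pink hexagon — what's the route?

turn right 58°, forward 3.6 m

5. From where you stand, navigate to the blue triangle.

turn left 97°, forward 3.3 m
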